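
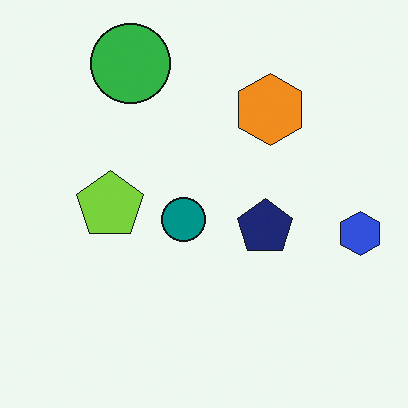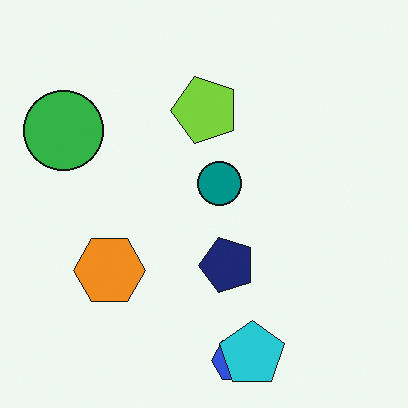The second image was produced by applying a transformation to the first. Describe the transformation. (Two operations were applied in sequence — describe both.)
It was transposed (reflected across the top-left ↔ bottom-right diagonal), then overlaid with an additional cyan pentagon.

Shapes have swapped their row and column positions — what was in the top-right is now in the bottom-left — a diagonal reflection. A cyan pentagon appears in the second image that is absent from the first.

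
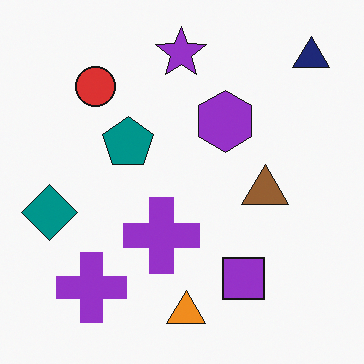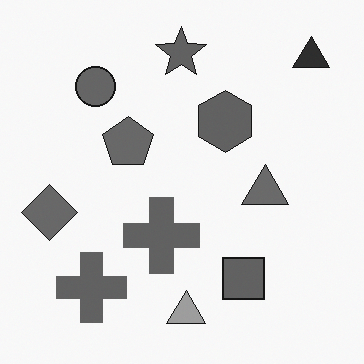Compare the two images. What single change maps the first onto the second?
Converted to grayscale.

All color is removed — every shape is now a shade of grey.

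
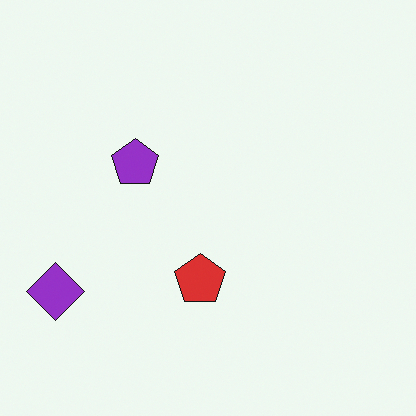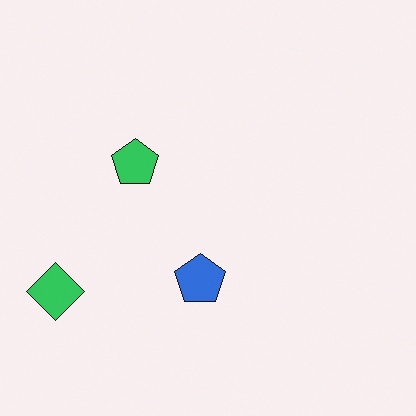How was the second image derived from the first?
This is the original image hue-shifted through roughly half the color wheel.

Every shape's color has rotated by the same amount around the hue wheel — a uniform hue shift.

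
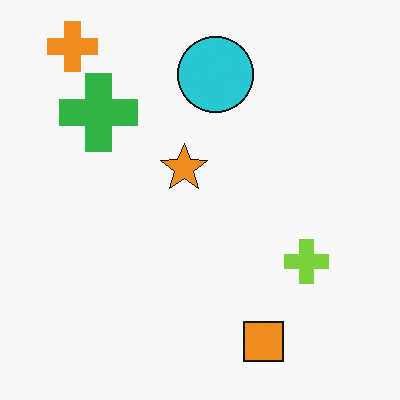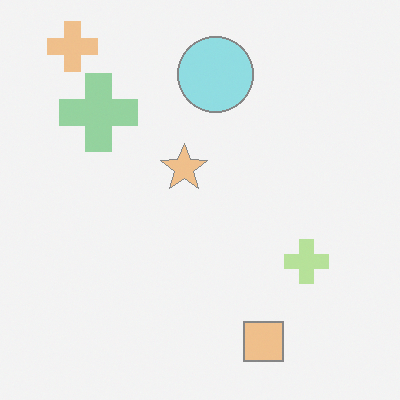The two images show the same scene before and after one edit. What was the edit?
It was given much lower contrast.

Tones are pushed toward mid-grey across the whole image — a global contrast change.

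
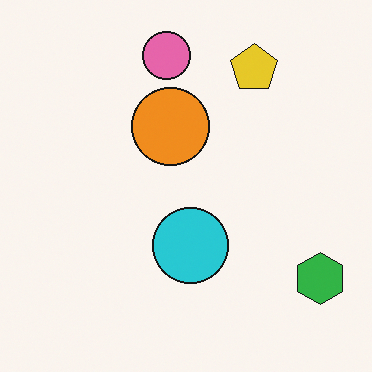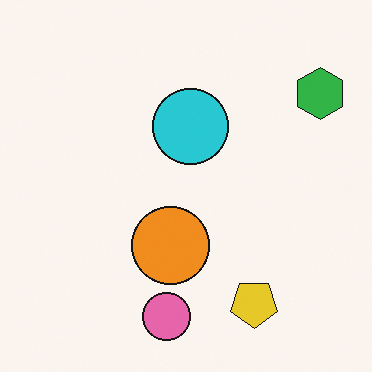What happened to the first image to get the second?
The second image is the first flipped vertically (top ↔ bottom).

The pink circle is in the top of the first image and the bottom of the second — shapes on opposite sides of the horizontal midline have swapped in a mirror flip.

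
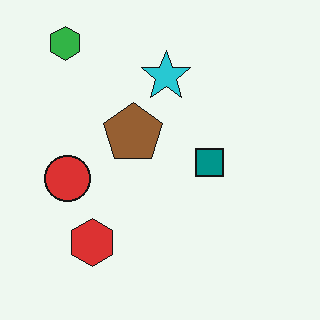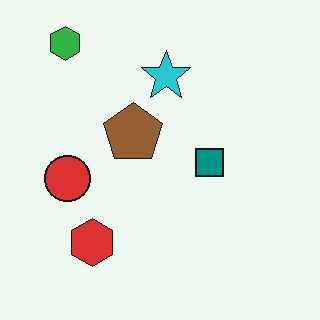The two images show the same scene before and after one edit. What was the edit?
The transformation is: given moderate JPEG compression.

Blocky 8×8 compression artifacts appear around shape edges and the flat background shows ringing — characteristic JPEG degradation.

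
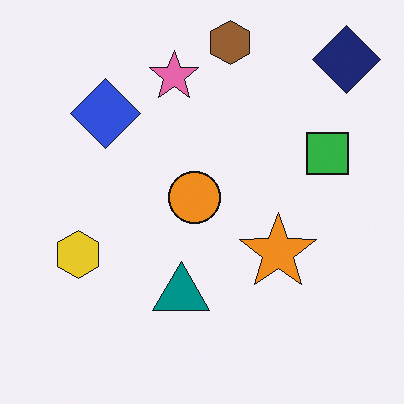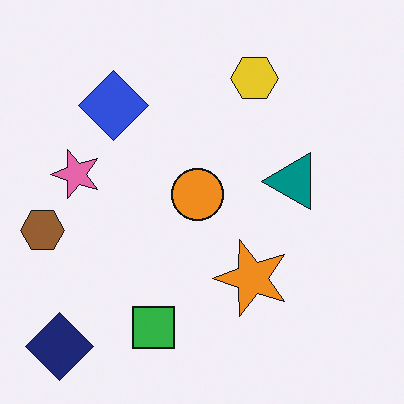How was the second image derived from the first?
Transposed (reflected across the top-left ↔ bottom-right diagonal).

Shapes have swapped their row and column positions — what was in the top-right is now in the bottom-left — a diagonal reflection.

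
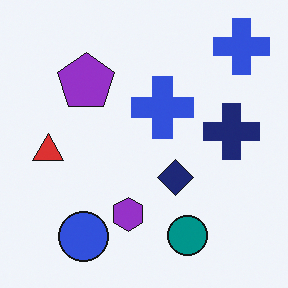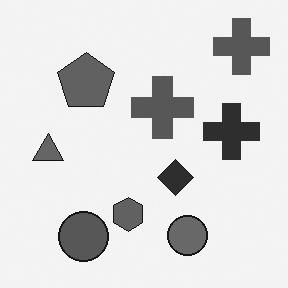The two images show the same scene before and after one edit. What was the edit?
The second image is the first converted to grayscale.

All color is removed — every shape is now a shade of grey.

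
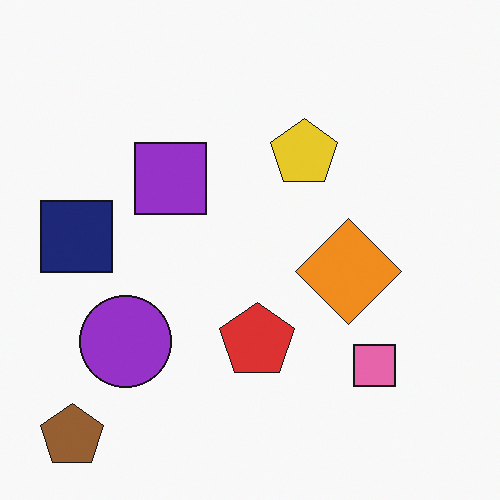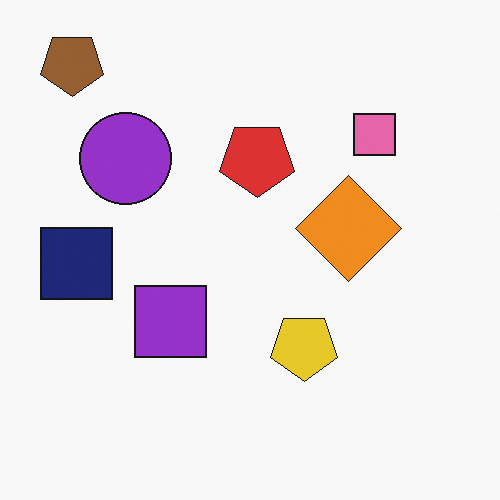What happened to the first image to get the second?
It was flipped vertically (top ↔ bottom).

The brown pentagon is in the bottom-left of the first image and the top-left of the second — shapes on opposite sides of the horizontal midline have swapped in a mirror flip.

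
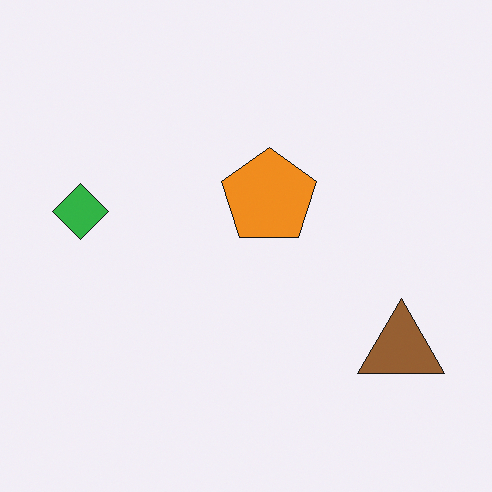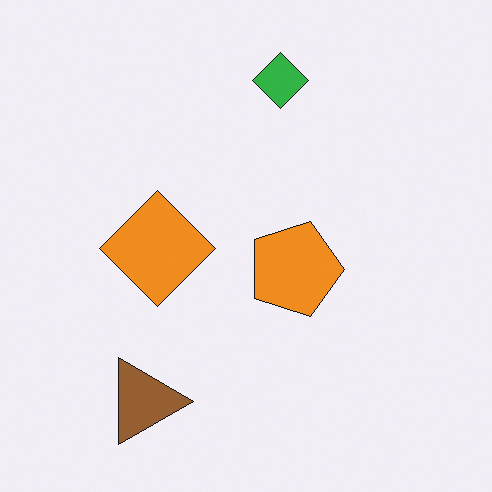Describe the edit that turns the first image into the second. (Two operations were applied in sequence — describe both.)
Rotated 90° clockwise, then overlaid with an additional orange diamond.

The brown triangle sits in the bottom-right of the first image and the bottom-left of the second — consistent with a whole-image 90° clockwise rotation. An orange diamond appears in the second image that is absent from the first.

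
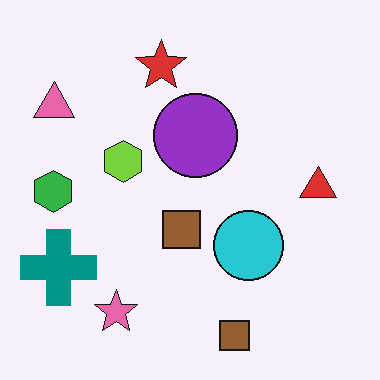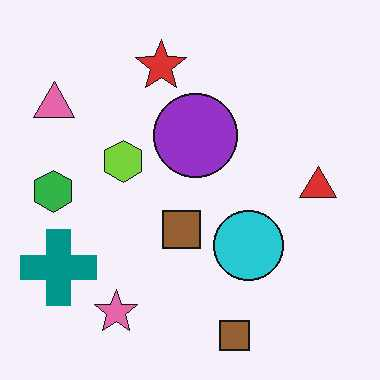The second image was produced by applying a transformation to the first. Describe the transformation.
It was JPEG-compressed with visible artifacts.

Blocky 8×8 compression artifacts appear around shape edges and the flat background shows ringing — characteristic JPEG degradation.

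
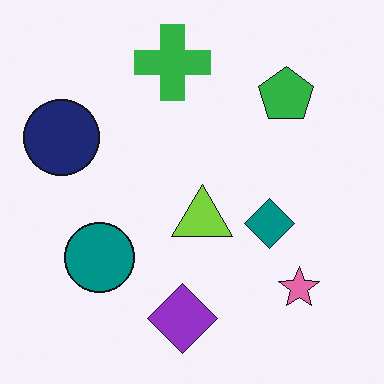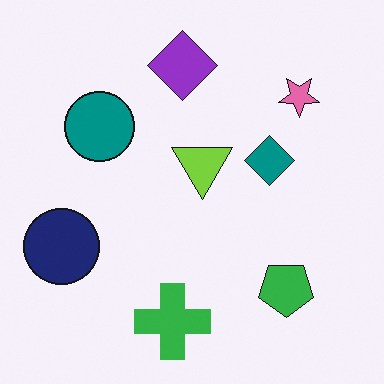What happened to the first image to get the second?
The image was flipped vertically (top ↔ bottom).

The green cross is in the top of the first image and the bottom of the second — shapes on opposite sides of the horizontal midline have swapped in a mirror flip.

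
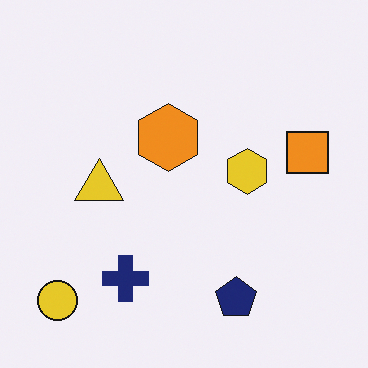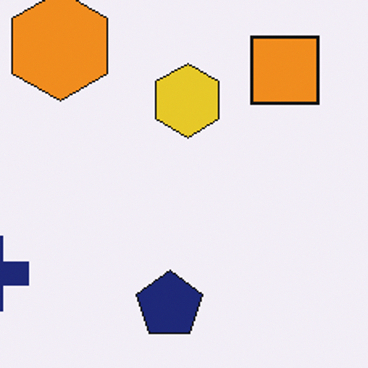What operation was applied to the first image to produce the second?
The transformation is: cropped to a modestly smaller region and rescaled.

The visible shapes are larger and the field of view is narrower; shapes near the original edges may be partly or wholly outside the frame — a crop-and-rescale.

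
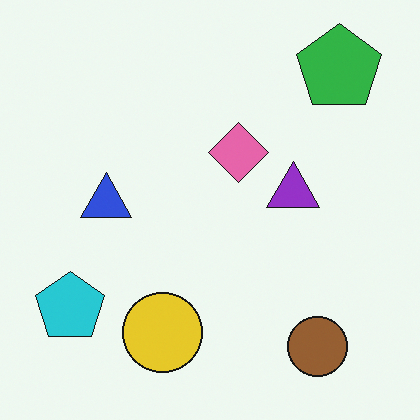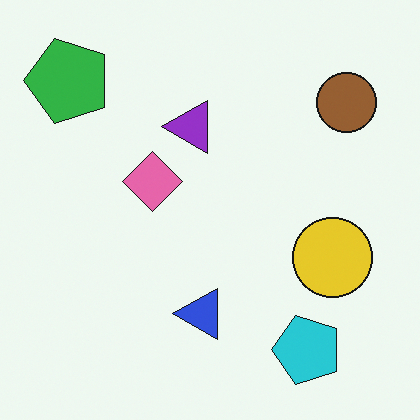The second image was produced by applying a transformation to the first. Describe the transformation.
Rotated 90° counter-clockwise.

The green pentagon sits in the top-right of the first image and the top-left of the second — consistent with a whole-image 90° counter-clockwise rotation.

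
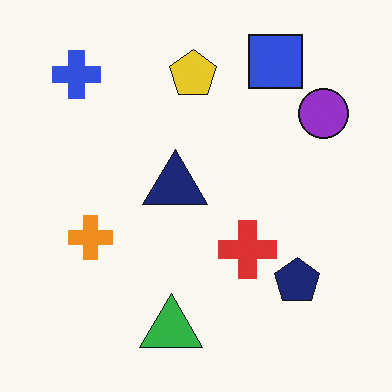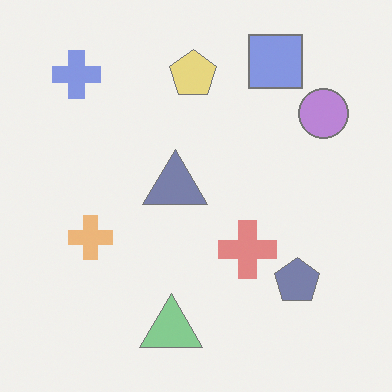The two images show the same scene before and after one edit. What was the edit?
This is the original image given much lower contrast.

Tones are pushed toward mid-grey across the whole image — a global contrast change.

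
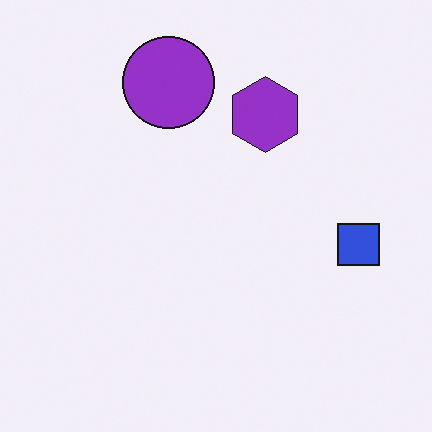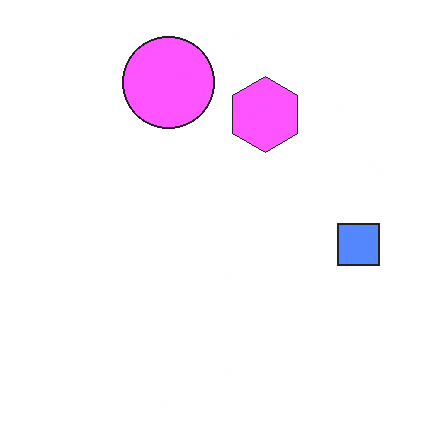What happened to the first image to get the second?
This is the original image noticeably brightened.

Every pixel — background and shapes alike — is uniformly brightened.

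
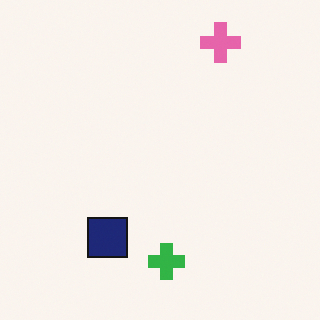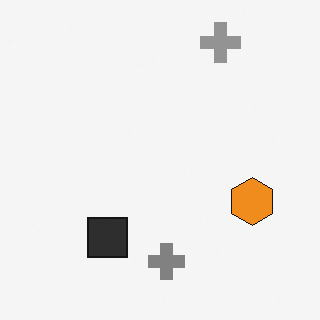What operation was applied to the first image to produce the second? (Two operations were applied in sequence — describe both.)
The transformation is: converted to grayscale, then overlaid with an additional orange hexagon.

All color is removed — every shape is now a shade of grey. An orange hexagon appears in the second image that is absent from the first.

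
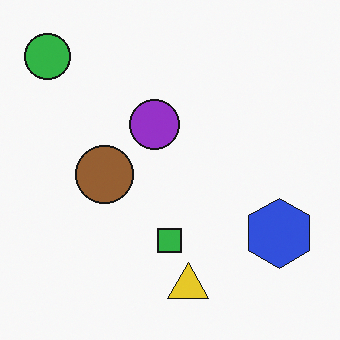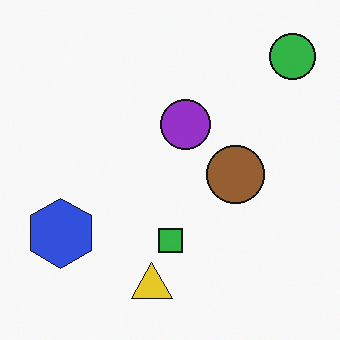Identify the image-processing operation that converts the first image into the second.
The second image is the first flipped horizontally (left ↔ right).

The green circle is in the top-left of the first image and the top-right of the second — shapes on opposite sides of the vertical midline have swapped in a mirror flip.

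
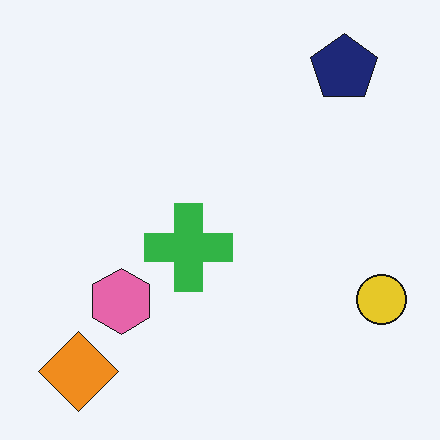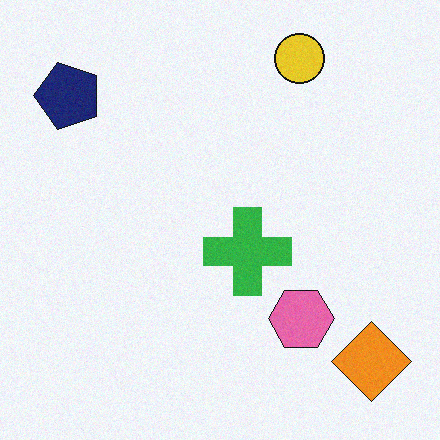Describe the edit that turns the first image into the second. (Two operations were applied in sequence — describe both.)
The second image is the first rotated 90° counter-clockwise, then degraded with subtle gaussian noise.

The orange diamond sits in the bottom-left of the first image and the bottom-right of the second — consistent with a whole-image 90° counter-clockwise rotation. Random speckle covers the whole image, including the flat background.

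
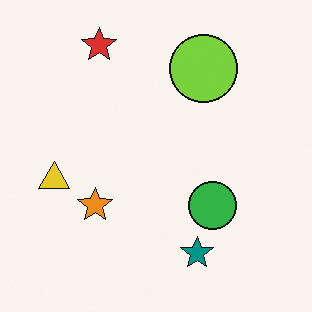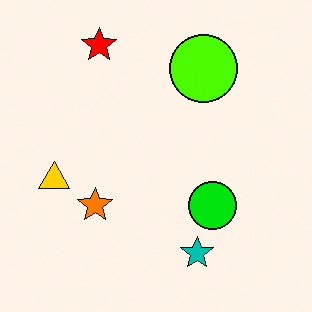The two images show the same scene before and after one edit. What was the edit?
The transformation is: heavily oversaturated.

All colors are more vivid — a global saturation change.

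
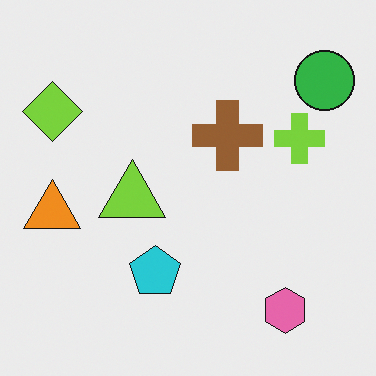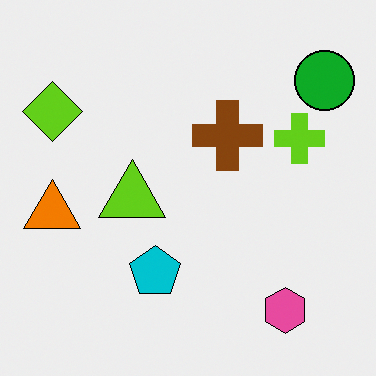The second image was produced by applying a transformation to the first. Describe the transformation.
Given slightly increased contrast.

Tones are pushed away from mid-grey across the whole image — a global contrast change.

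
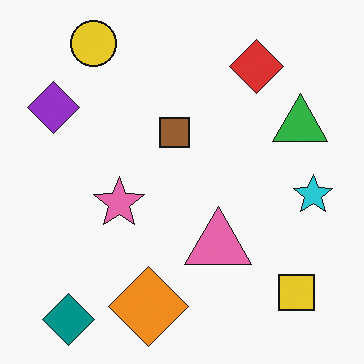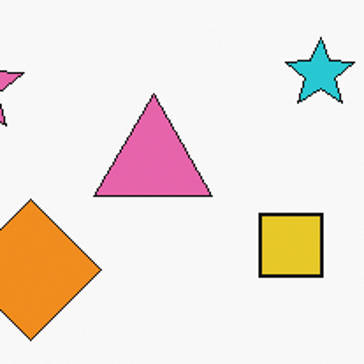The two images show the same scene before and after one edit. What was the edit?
Cropped to a noticeably smaller region and rescaled.

The visible shapes are larger and the field of view is narrower; shapes near the original edges may be partly or wholly outside the frame — a crop-and-rescale.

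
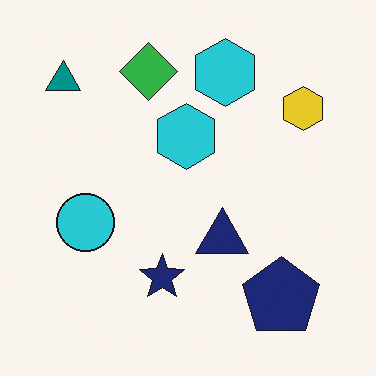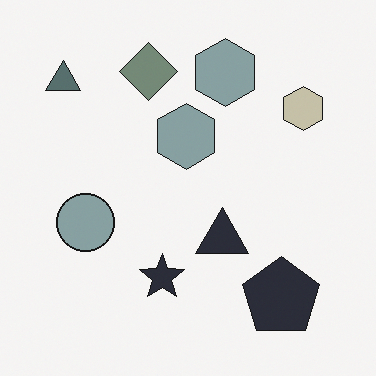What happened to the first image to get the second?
The second image is the first heavily desaturated.

All colors are more muted and greyish — a global saturation change.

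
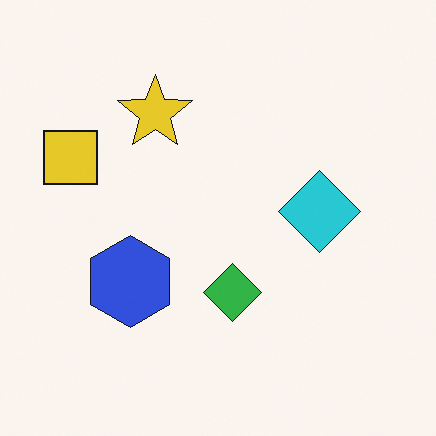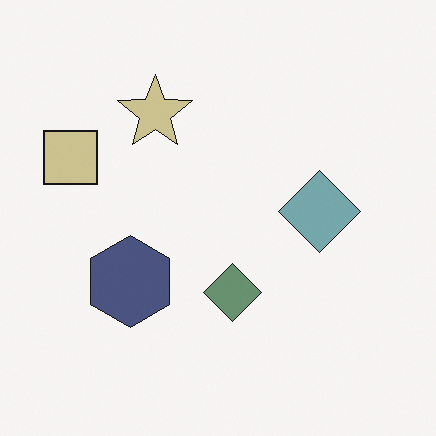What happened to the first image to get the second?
Made much more muted (saturation change).

All colors are more muted and greyish — a global saturation change.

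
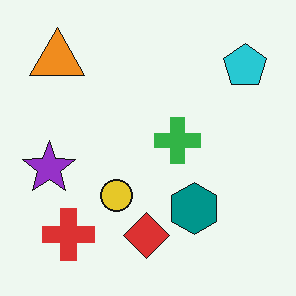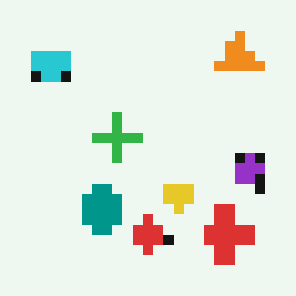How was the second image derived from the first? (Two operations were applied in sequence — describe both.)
It was flipped horizontally (left ↔ right), then coarsely pixelated.

The purple star is in the left of the first image and the right of the second — shapes on opposite sides of the vertical midline have swapped in a mirror flip. Shapes are reduced to large square blocks; fine edges and outlines are lost — a downscale-then-upscale (mosaic) effect.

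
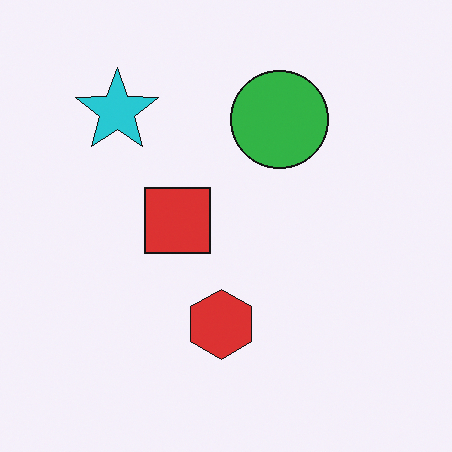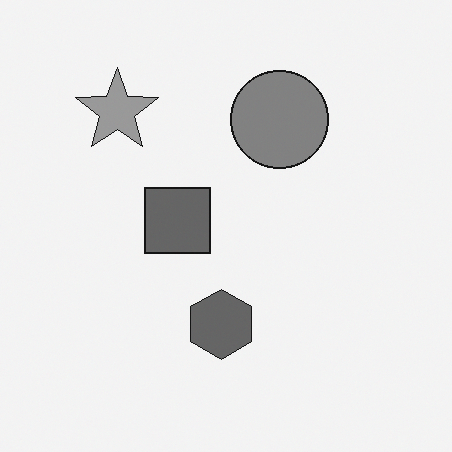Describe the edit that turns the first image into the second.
The transformation is: converted to grayscale.

All color is removed — every shape is now a shade of grey.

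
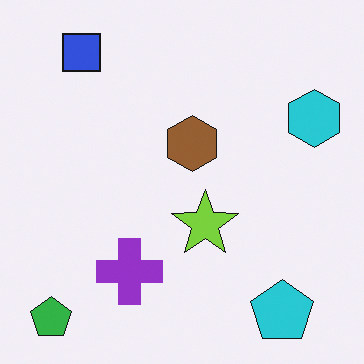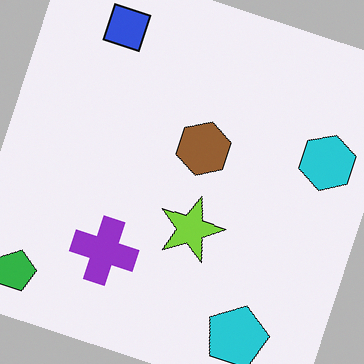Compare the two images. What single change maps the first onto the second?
The transformation is: rotated clockwise by a moderate amount.

Every shape is tilted by the same angle and the image corners show triangular fill wedges — a whole-image rotation by a non-right angle.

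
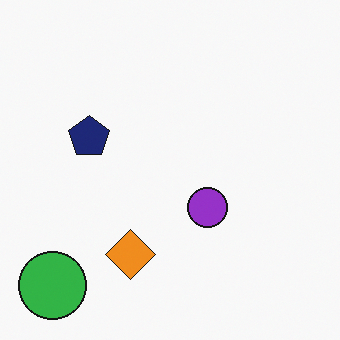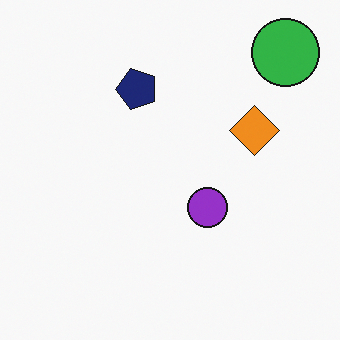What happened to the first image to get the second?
The second image is the first transposed (reflected across the top-left ↔ bottom-right diagonal).

Shapes have swapped their row and column positions — what was in the top-right is now in the bottom-left — a diagonal reflection.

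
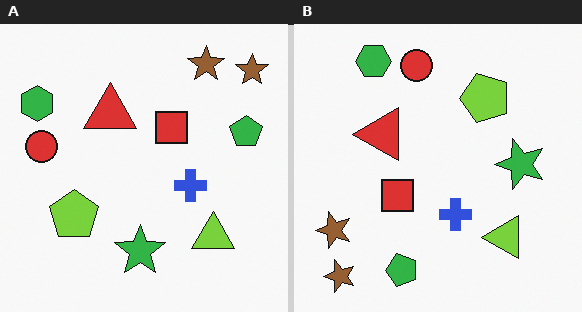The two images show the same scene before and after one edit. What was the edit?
Transposed (reflected across the top-left ↔ bottom-right diagonal).

Shapes have swapped their row and column positions — what was in the top-right is now in the bottom-left — a diagonal reflection.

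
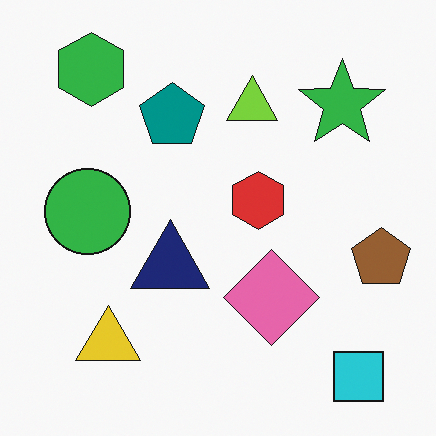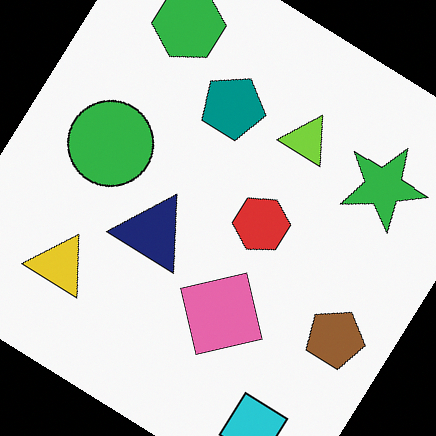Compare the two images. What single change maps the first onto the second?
The transformation is: rotated clockwise by a large amount — several tens of degrees.

Every shape is tilted by the same angle and the image corners show triangular fill wedges — a whole-image rotation by a non-right angle.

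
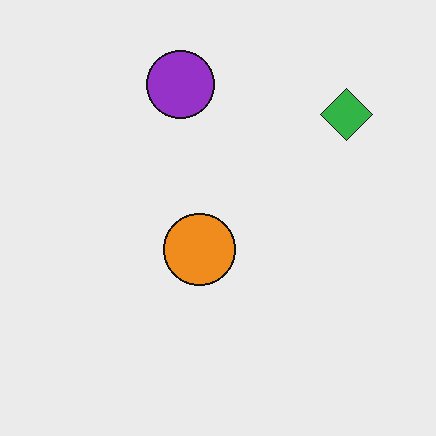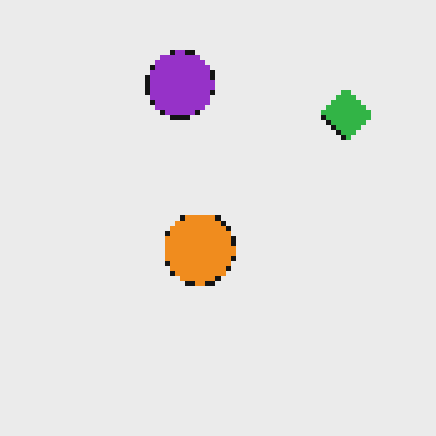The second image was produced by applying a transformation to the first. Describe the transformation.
The transformation is: lightly pixelated (a mild mosaic effect).

Shapes are reduced to large square blocks; fine edges and outlines are lost — a downscale-then-upscale (mosaic) effect.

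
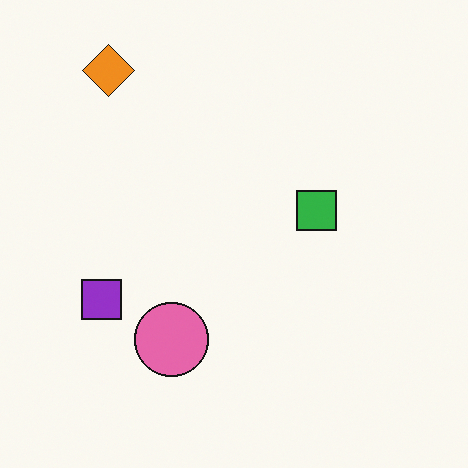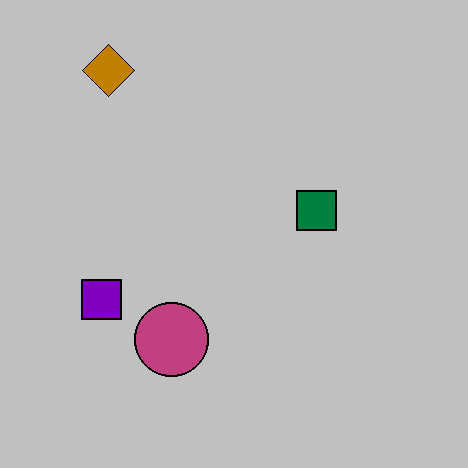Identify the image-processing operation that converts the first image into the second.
The transformation is: aggressively posterized.

Each flat color has snapped to a coarser quantized level — most visibly, the near-white background has dropped to a flat grey.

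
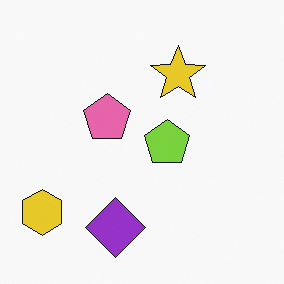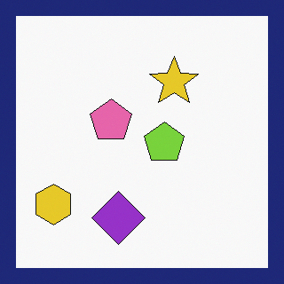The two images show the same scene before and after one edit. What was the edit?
This is the original image framed with a navy border.

A solid navy frame runs around the edge of the second image, with the content slightly shrunk inside it.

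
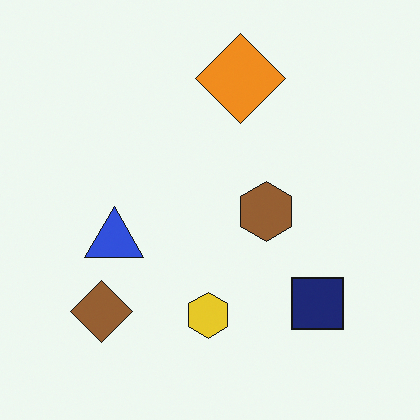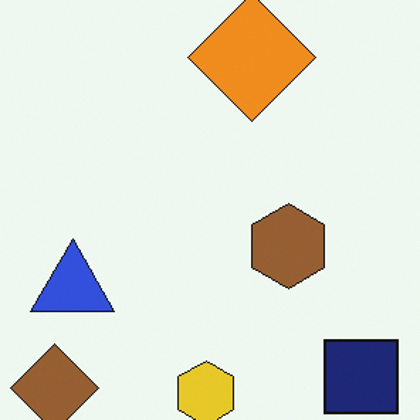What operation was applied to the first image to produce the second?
The transformation is: cropped to a modestly smaller region and rescaled.

The visible shapes are larger and the field of view is narrower; shapes near the original edges may be partly or wholly outside the frame — a crop-and-rescale.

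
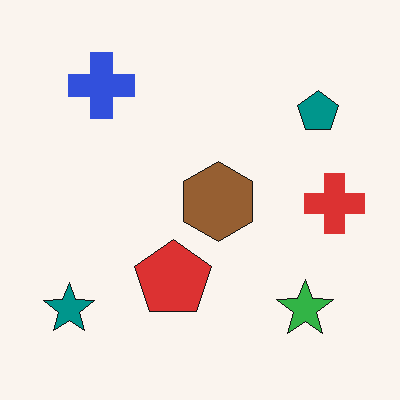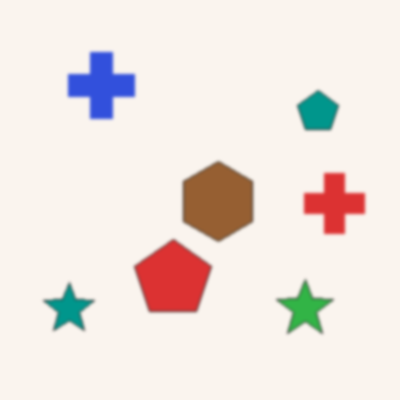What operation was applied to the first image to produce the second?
The second image is the first given a subtle gaussian blur.

Shape edges and outlines are uniformly softened across the whole image.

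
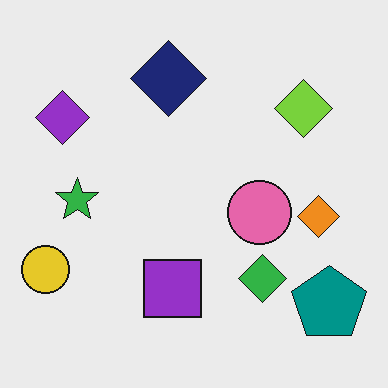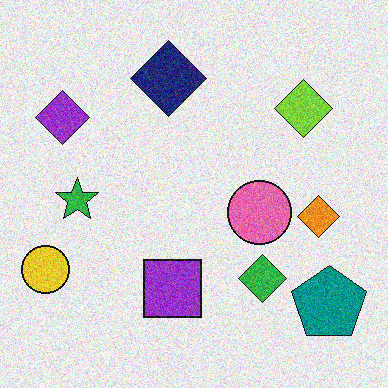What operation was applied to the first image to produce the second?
The image was degraded with moderate additive noise.

Random speckle covers the whole image, including the flat background.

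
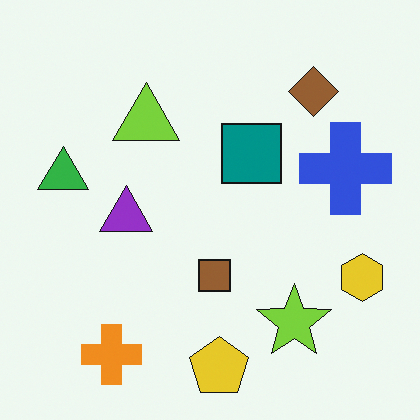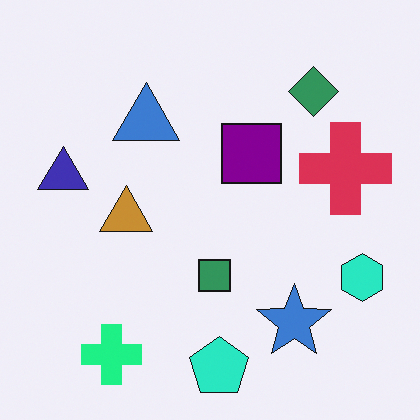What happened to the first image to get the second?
This is the original image hue-shifted by a moderate amount.

Every shape's color has rotated by the same amount around the hue wheel — a uniform hue shift.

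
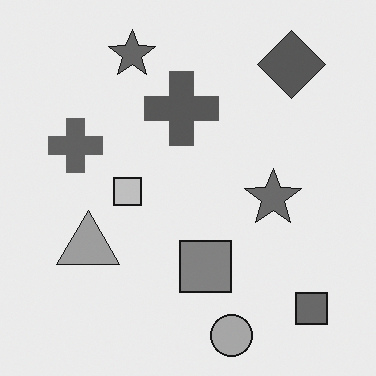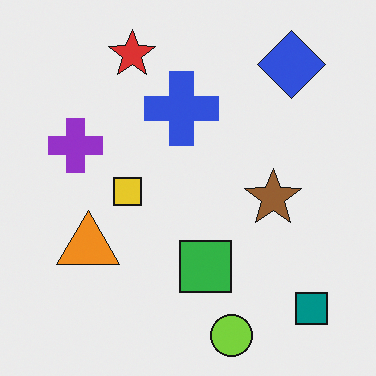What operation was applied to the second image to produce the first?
The image was converted to grayscale.

All color is removed — every shape is now a shade of grey.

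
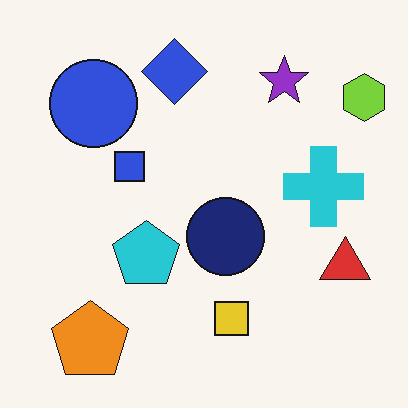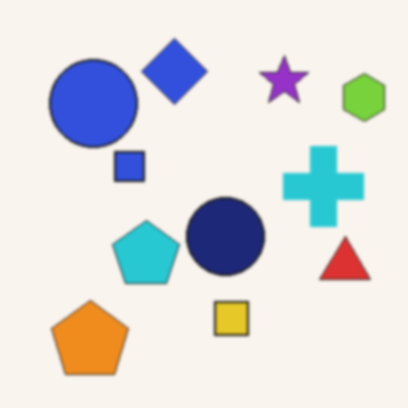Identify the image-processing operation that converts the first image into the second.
Slightly softened.

Shape edges and outlines are uniformly softened across the whole image.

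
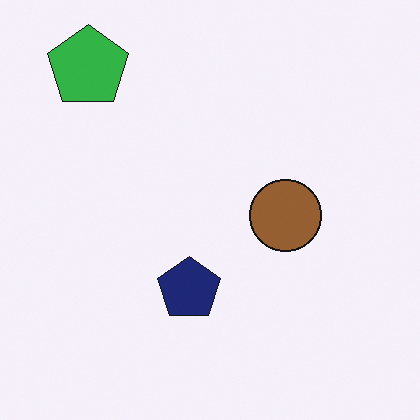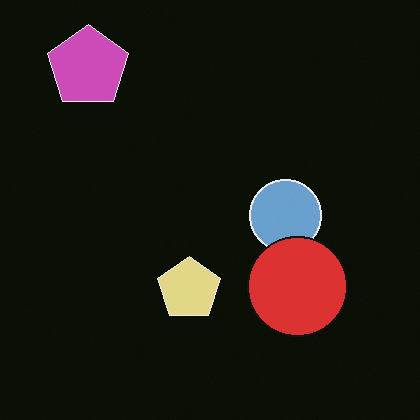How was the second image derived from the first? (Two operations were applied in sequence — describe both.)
This is the original image color-inverted (negative), then overlaid with an additional red circle.

The light background has become dark and every shape's color is its complement — a photographic negative. A red circle appears in the second image that is absent from the first.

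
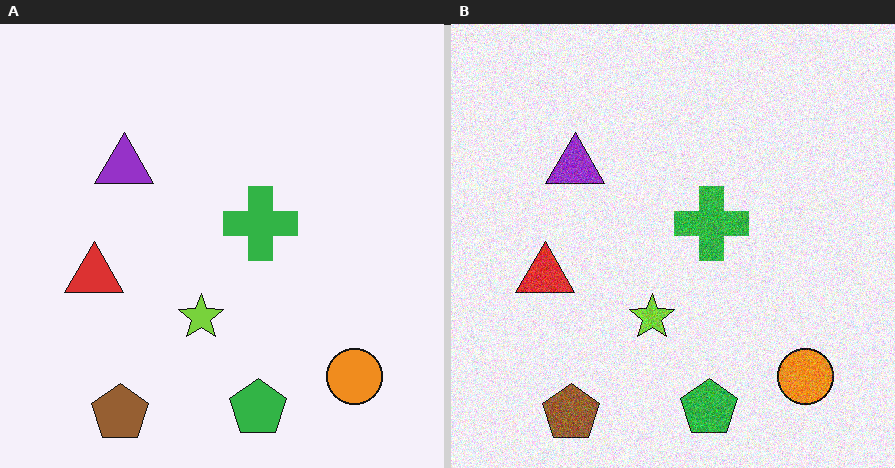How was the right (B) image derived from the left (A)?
This is the original image degraded with visible gaussian noise.

Random speckle covers the whole image, including the flat background.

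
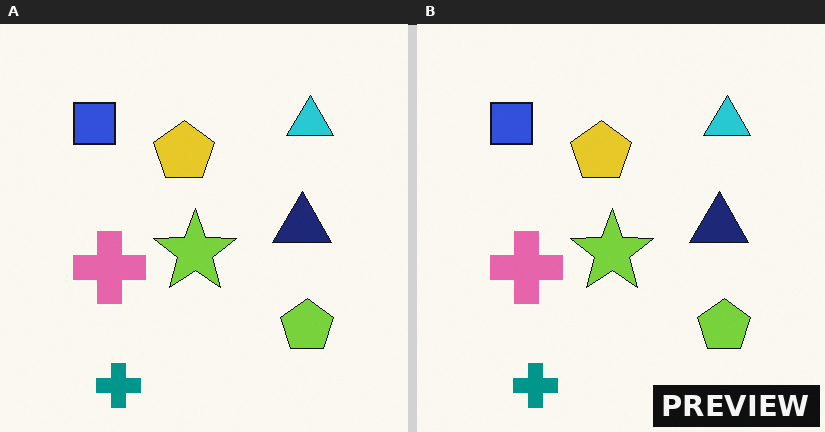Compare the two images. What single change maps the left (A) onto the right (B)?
The right (B) image is the left (A) watermarked with the text "PREVIEW" in the lower-right corner.

A dark label reading "PREVIEW" appears in the lower-right corner.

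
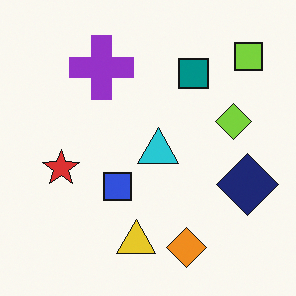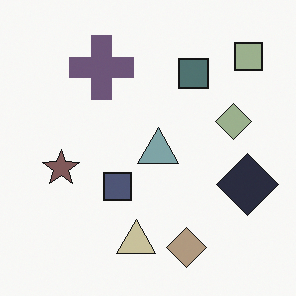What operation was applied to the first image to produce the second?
The second image is the first heavily desaturated.

All colors are more muted and greyish — a global saturation change.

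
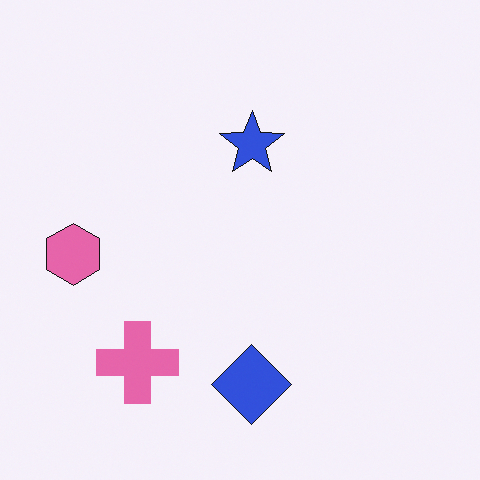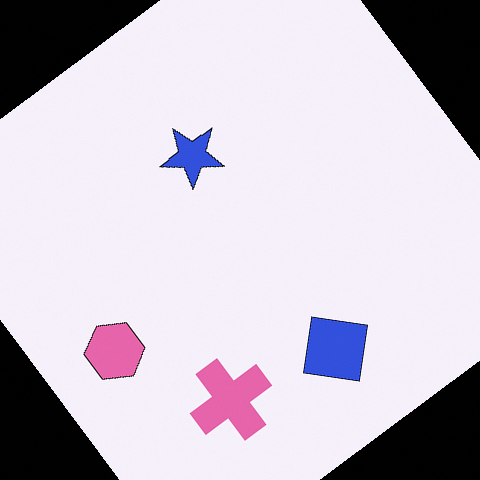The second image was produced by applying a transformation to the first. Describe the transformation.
The transformation is: rotated counter-clockwise by a large amount — several tens of degrees.

Every shape is tilted by the same angle and the image corners show triangular fill wedges — a whole-image rotation by a non-right angle.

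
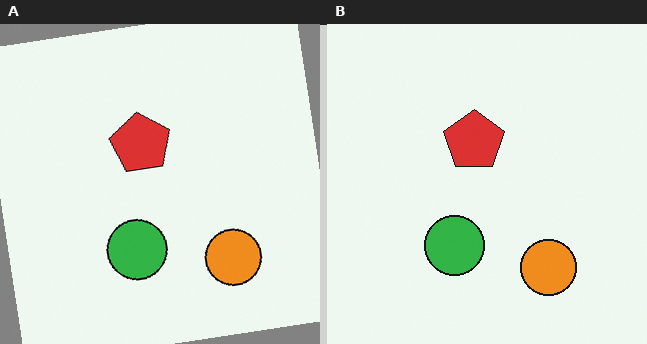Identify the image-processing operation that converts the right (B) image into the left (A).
It was rotated counter-clockwise by a slight angle.

Every shape is tilted by the same angle and the image corners show triangular fill wedges — a whole-image rotation by a non-right angle.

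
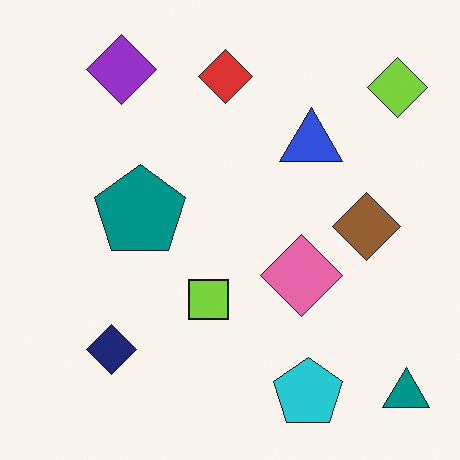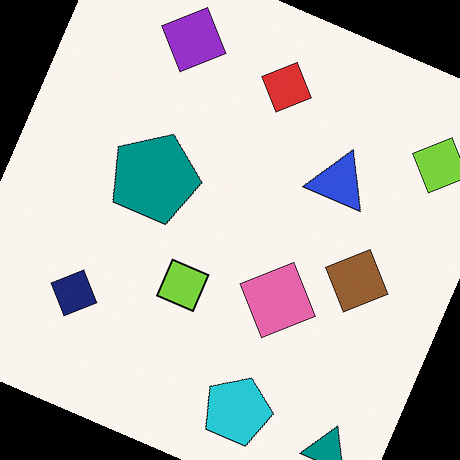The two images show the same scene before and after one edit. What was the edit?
It was rotated clockwise by a clearly visible amount.

Every shape is tilted by the same angle and the image corners show triangular fill wedges — a whole-image rotation by a non-right angle.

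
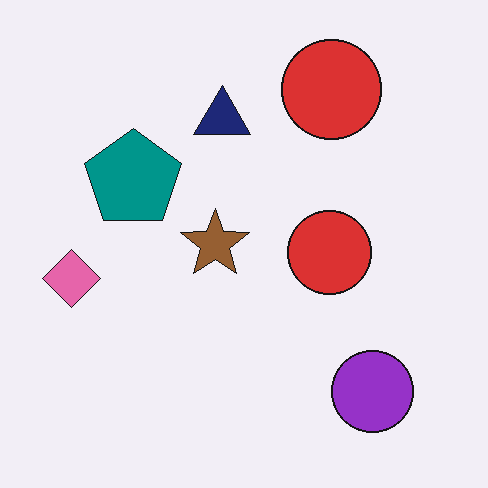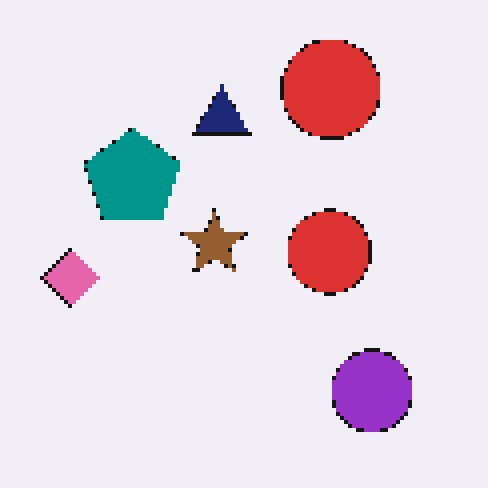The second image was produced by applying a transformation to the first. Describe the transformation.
The second image is the first lightly pixelated (a mild mosaic effect).

Shapes are reduced to large square blocks; fine edges and outlines are lost — a downscale-then-upscale (mosaic) effect.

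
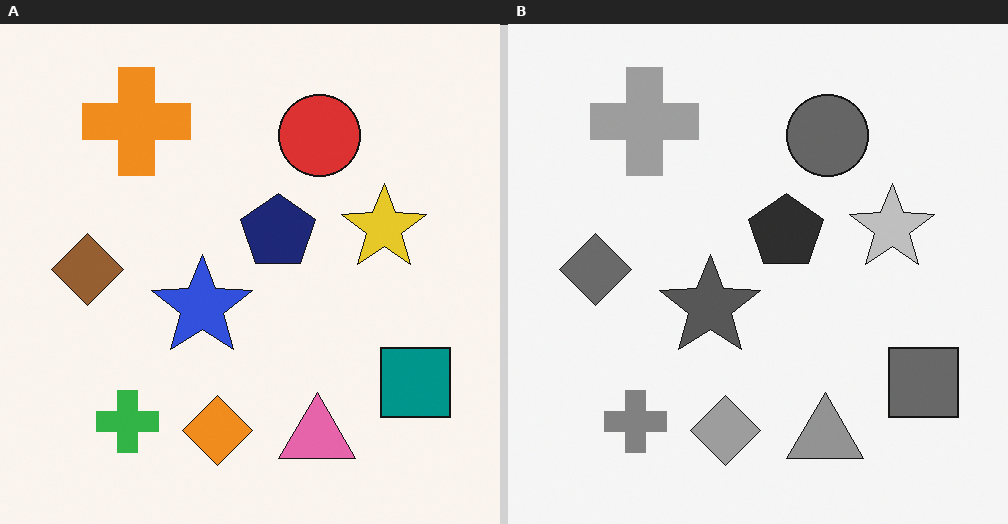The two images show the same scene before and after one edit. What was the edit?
The right (B) image is the left (A) converted to grayscale.

All color is removed — every shape is now a shade of grey.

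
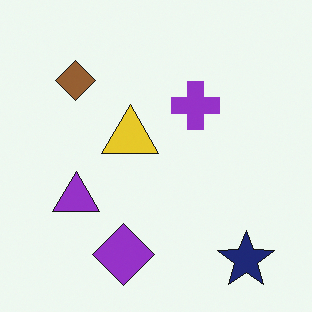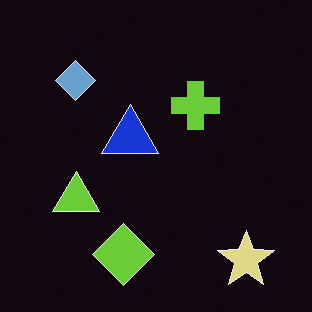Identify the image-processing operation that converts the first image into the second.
It was color-inverted (negative).

The light background has become dark and every shape's color is its complement — a photographic negative.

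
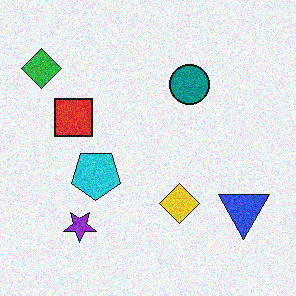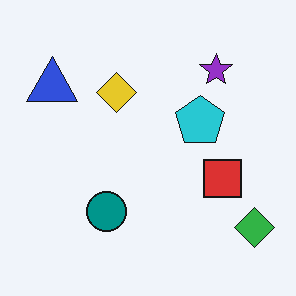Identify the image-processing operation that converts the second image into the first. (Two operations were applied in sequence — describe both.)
The first image is the second degraded with moderate additive noise, then rotated 180°.

Random speckle covers the whole image, including the flat background. The green diamond sits in the bottom-right of the second image and the top-left of the first — consistent with a whole-image 180° rotation.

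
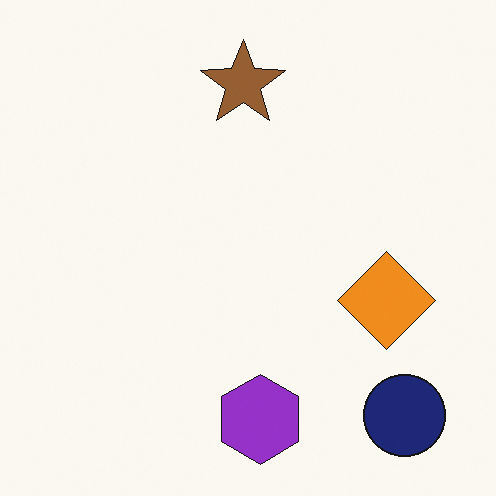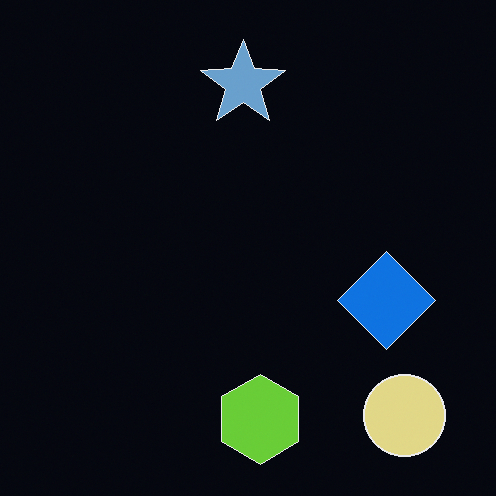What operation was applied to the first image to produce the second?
It was color-inverted (negative).

The light background has become dark and every shape's color is its complement — a photographic negative.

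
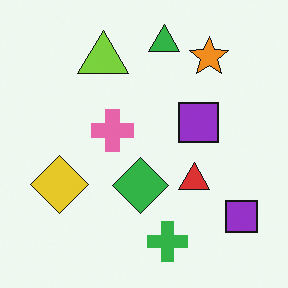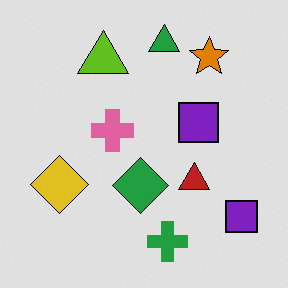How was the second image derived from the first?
Posterized to a reduced palette.

Each flat color has snapped to a coarser quantized level — most visibly, the near-white background has dropped to a flat grey.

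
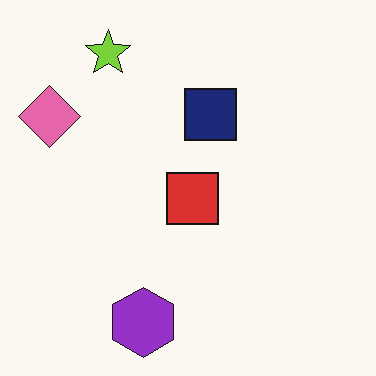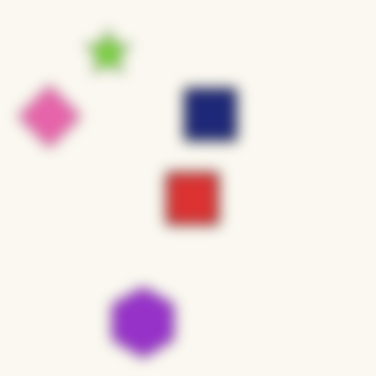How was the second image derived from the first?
It was strongly gaussian-blurred.

Shape edges and outlines are uniformly softened across the whole image.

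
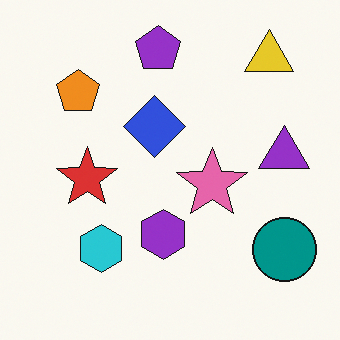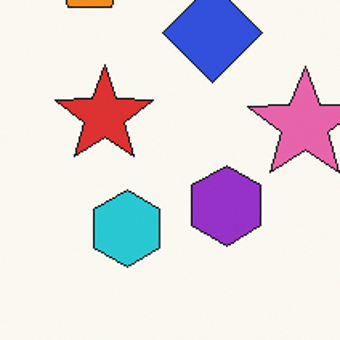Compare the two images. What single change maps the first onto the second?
The transformation is: cropped slightly and scaled back up.

The visible shapes are larger and the field of view is narrower; shapes near the original edges may be partly or wholly outside the frame — a crop-and-rescale.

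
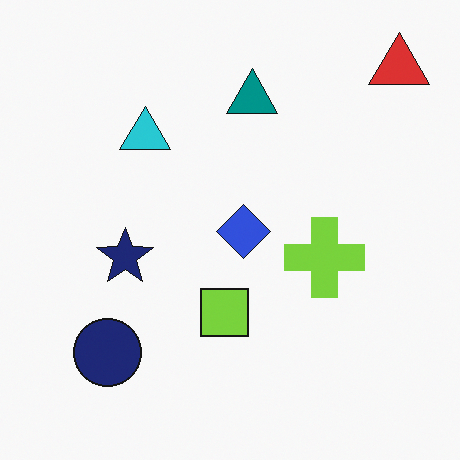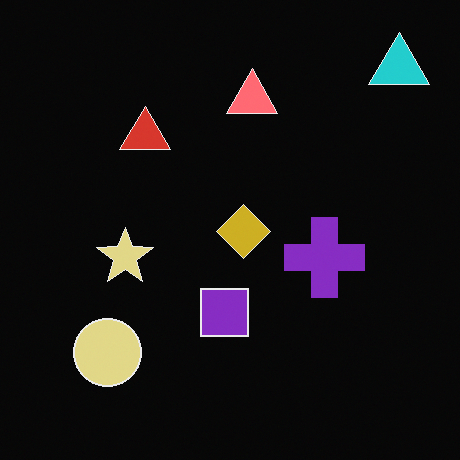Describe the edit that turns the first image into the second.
It was color-inverted (negative).

The light background has become dark and every shape's color is its complement — a photographic negative.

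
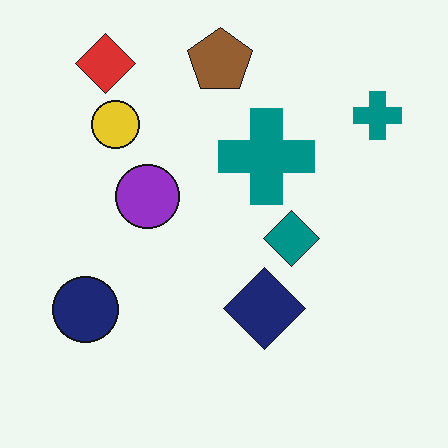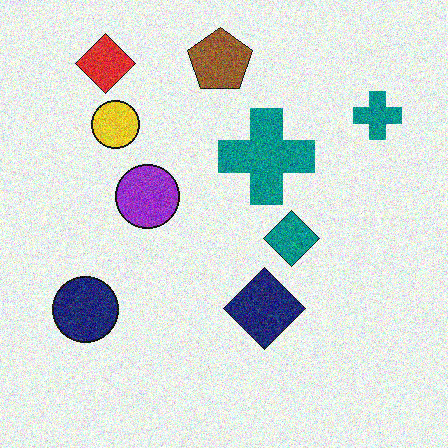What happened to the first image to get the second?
The transformation is: degraded with visible gaussian noise.

Random speckle covers the whole image, including the flat background.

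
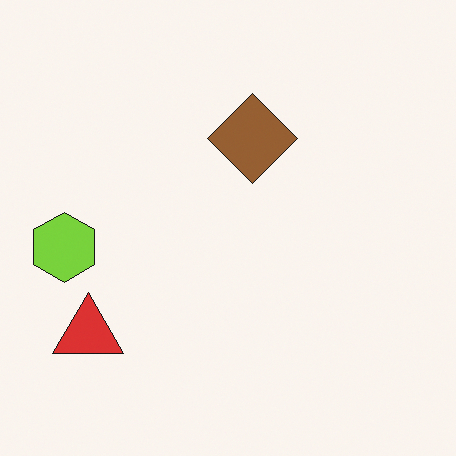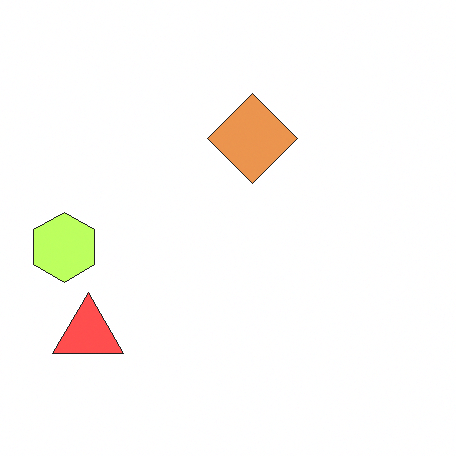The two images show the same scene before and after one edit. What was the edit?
The second image is the first brightened a lot.

Every pixel — background and shapes alike — is uniformly brightened.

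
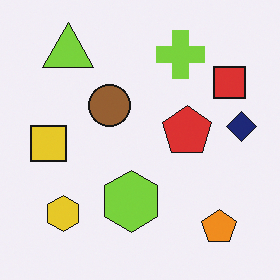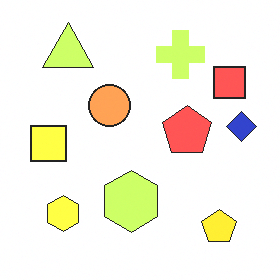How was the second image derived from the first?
It was brightened a lot.

Every pixel — background and shapes alike — is uniformly brightened.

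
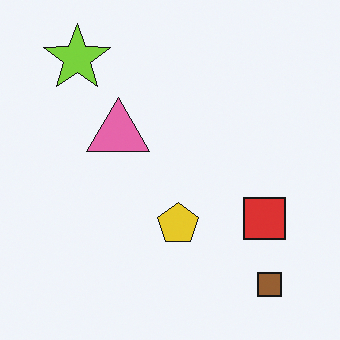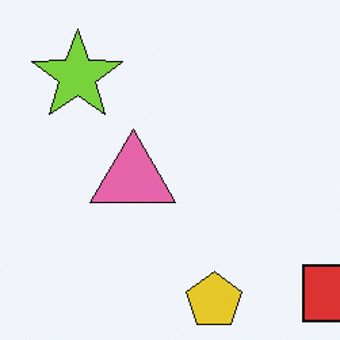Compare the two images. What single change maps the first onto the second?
Cropped to a modestly smaller region and rescaled.

The visible shapes are larger and the field of view is narrower; shapes near the original edges may be partly or wholly outside the frame — a crop-and-rescale.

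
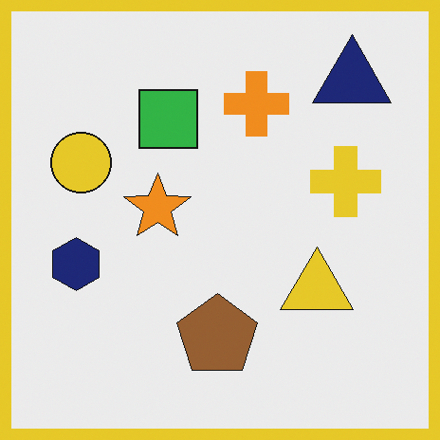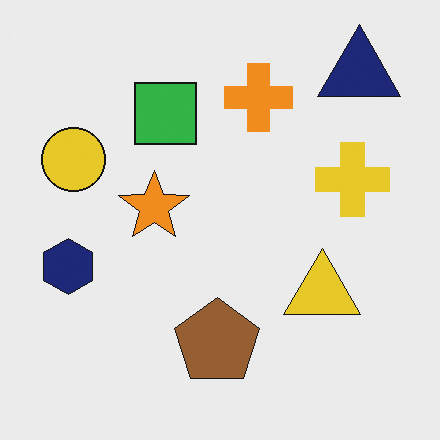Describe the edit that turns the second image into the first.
This is the original image framed with a yellow border.

A solid yellow frame runs around the edge of the first image, with the content slightly shrunk inside it.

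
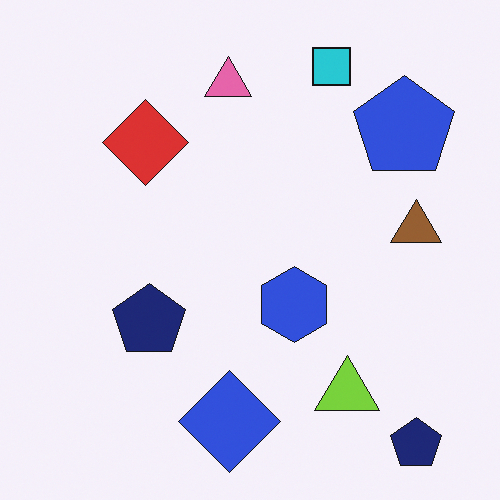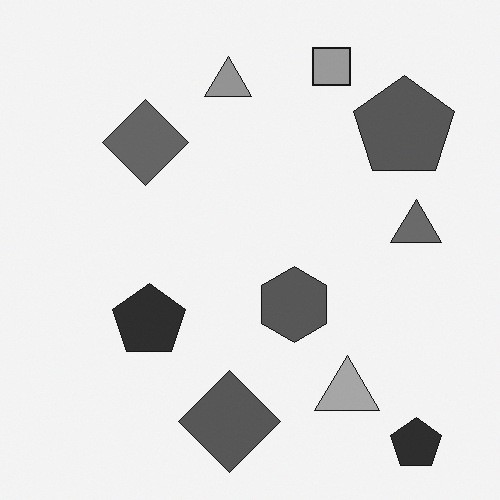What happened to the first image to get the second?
This is the original image converted to grayscale.

All color is removed — every shape is now a shade of grey.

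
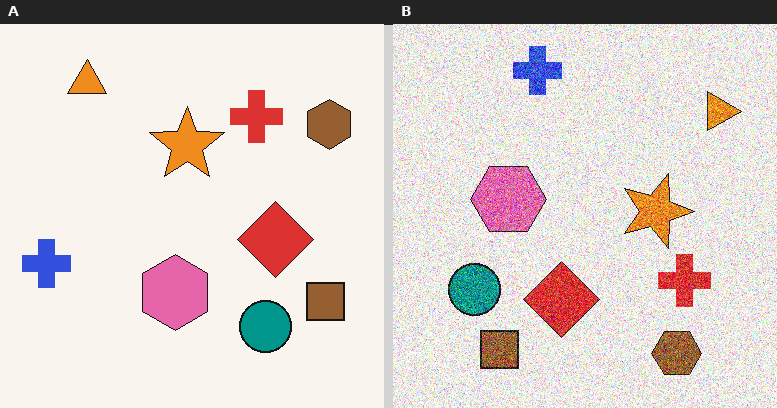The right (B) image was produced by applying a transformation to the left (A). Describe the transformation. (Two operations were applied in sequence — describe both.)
Degraded with strong gaussian noise, then rotated 90° clockwise.

Random speckle covers the whole image, including the flat background. The orange triangle sits in the top-left of the left (A) image and the top-right of the right (B) — consistent with a whole-image 90° clockwise rotation.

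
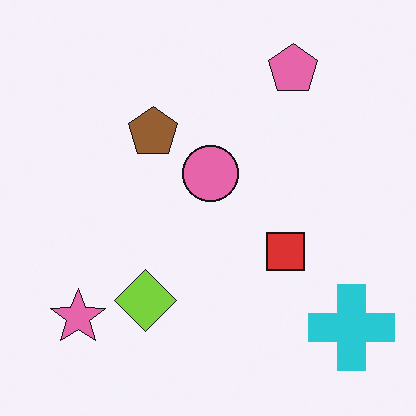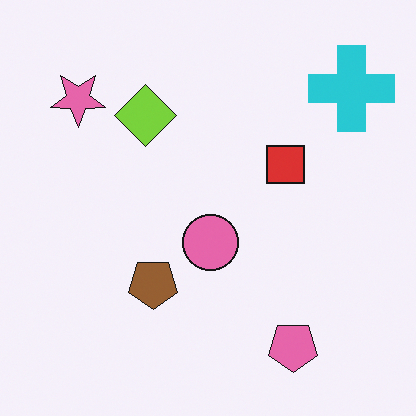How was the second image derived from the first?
This is the original image flipped vertically (top ↔ bottom).

The pink pentagon is in the top-right of the first image and the bottom-right of the second — shapes on opposite sides of the horizontal midline have swapped in a mirror flip.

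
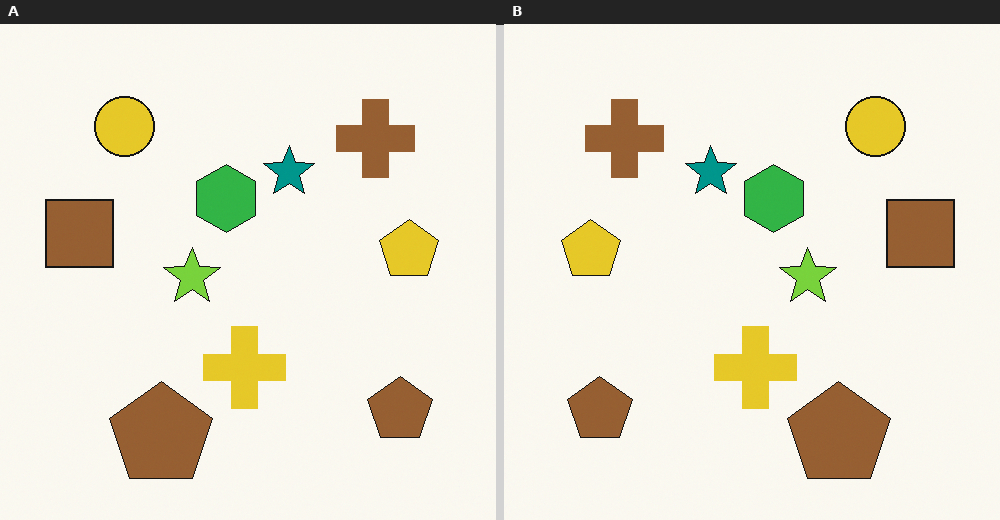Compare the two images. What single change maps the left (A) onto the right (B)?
The right (B) image is the left (A) flipped horizontally (left ↔ right).

The brown square is in the left of the left (A) image and the right of the right (B) — shapes on opposite sides of the vertical midline have swapped in a mirror flip.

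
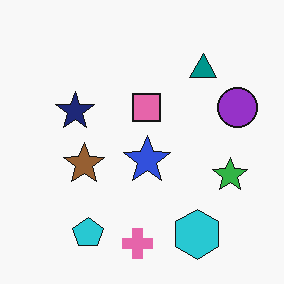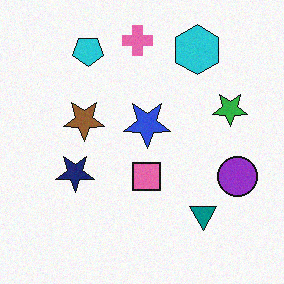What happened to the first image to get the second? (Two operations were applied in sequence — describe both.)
This is the original image degraded with a light layer of grain, then flipped vertically (top ↔ bottom).

Random speckle covers the whole image, including the flat background. The pink cross is in the bottom of the first image and the top of the second — shapes on opposite sides of the horizontal midline have swapped in a mirror flip.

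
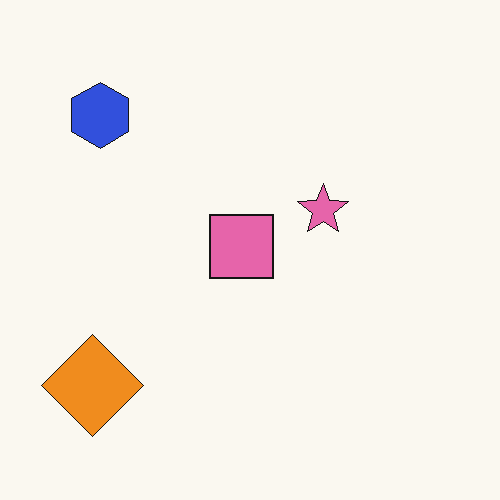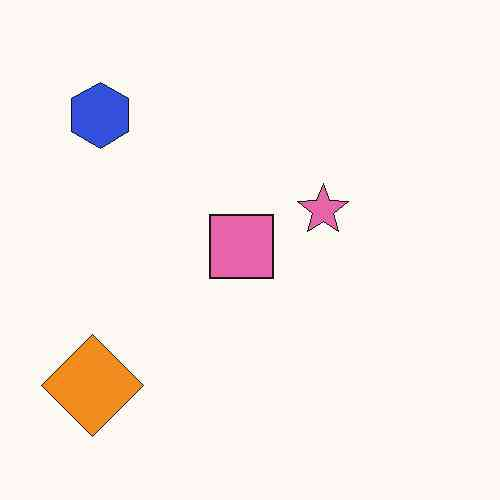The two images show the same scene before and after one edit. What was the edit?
It was JPEG-compressed with visible artifacts.

Blocky 8×8 compression artifacts appear around shape edges and the flat background shows ringing — characteristic JPEG degradation.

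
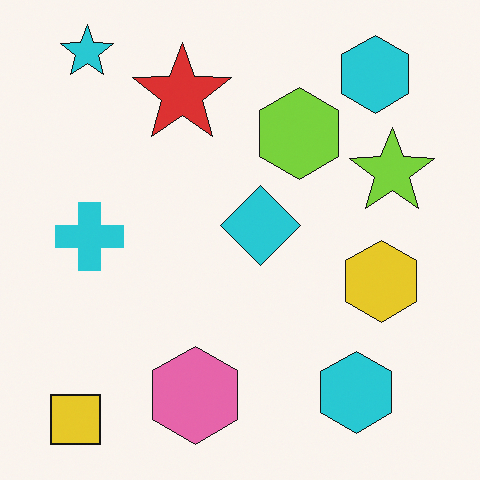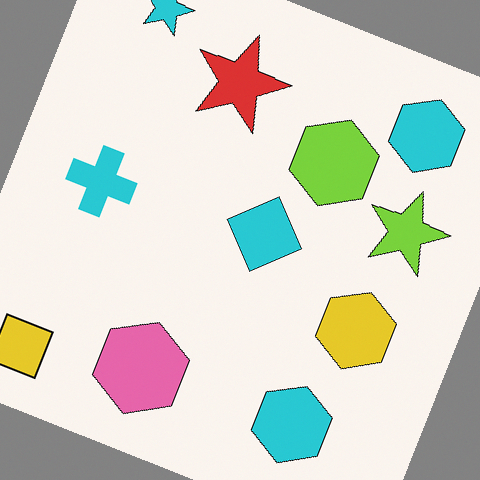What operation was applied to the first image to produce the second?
The transformation is: rotated clockwise by a moderate amount.

Every shape is tilted by the same angle and the image corners show triangular fill wedges — a whole-image rotation by a non-right angle.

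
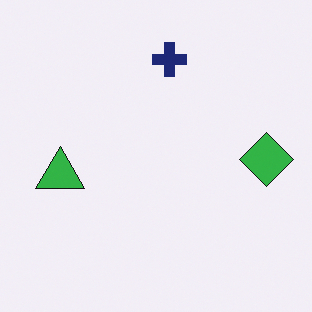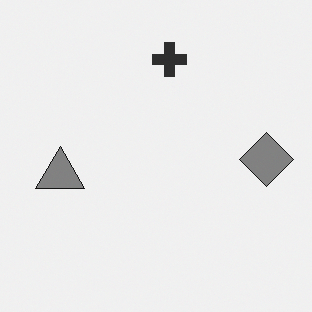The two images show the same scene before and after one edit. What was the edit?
The image was converted to grayscale.

All color is removed — every shape is now a shade of grey.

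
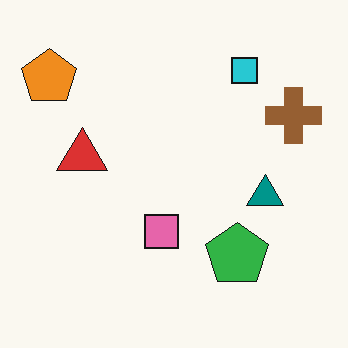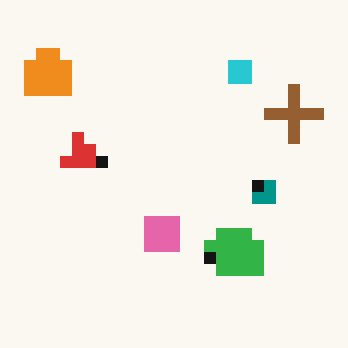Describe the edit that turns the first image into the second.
This is the original image coarsely pixelated.

Shapes are reduced to large square blocks; fine edges and outlines are lost — a downscale-then-upscale (mosaic) effect.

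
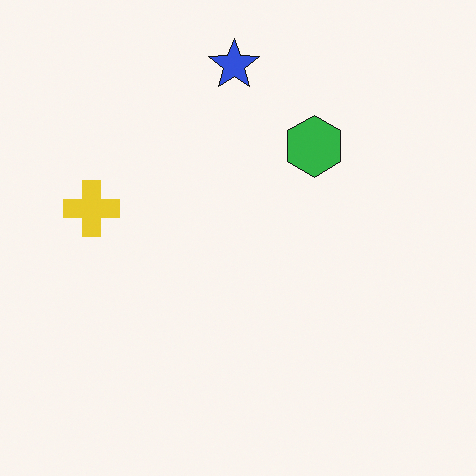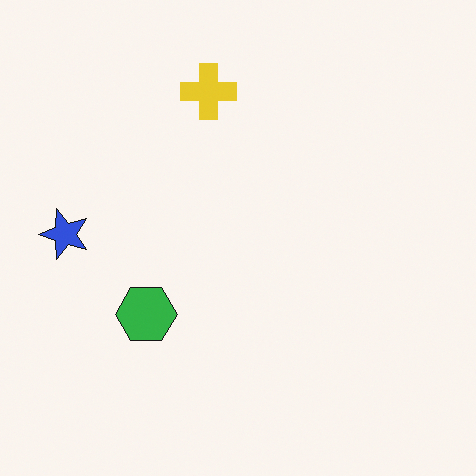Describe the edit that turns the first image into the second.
The second image is the first transposed (reflected across the top-left ↔ bottom-right diagonal).

Shapes have swapped their row and column positions — what was in the top-right is now in the bottom-left — a diagonal reflection.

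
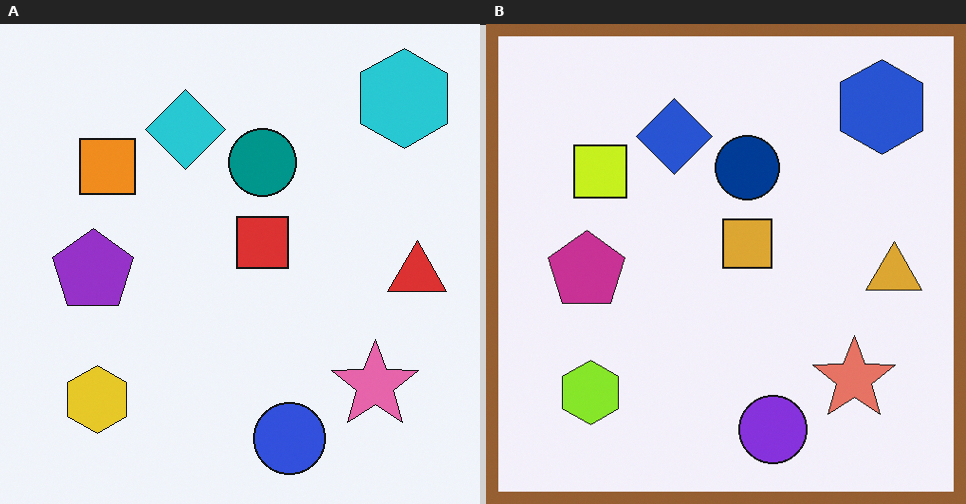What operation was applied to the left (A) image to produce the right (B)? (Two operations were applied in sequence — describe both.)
The transformation is: hue-shifted by a small amount, then framed with a brown border.

Every shape's color has rotated by the same amount around the hue wheel — a uniform hue shift. A solid brown frame runs around the edge of the right (B) image, with the content slightly shrunk inside it.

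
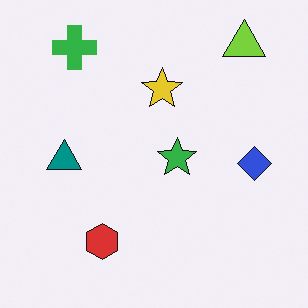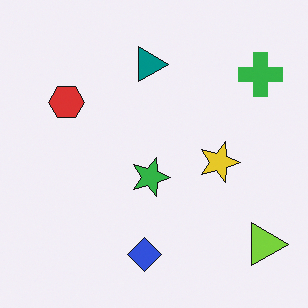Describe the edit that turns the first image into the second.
It was rotated 90° clockwise.

The lime triangle sits in the top-right of the first image and the bottom-right of the second — consistent with a whole-image 90° clockwise rotation.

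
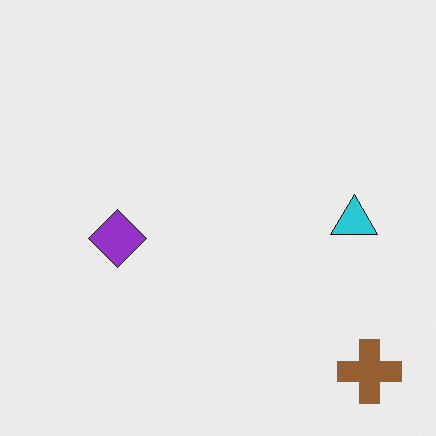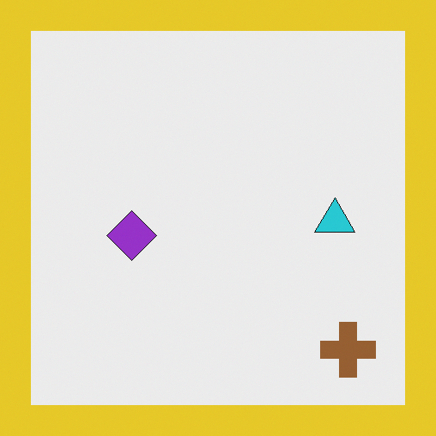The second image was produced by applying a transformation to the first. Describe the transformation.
The second image is the first framed with a yellow border.

A solid yellow frame runs around the edge of the second image, with the content slightly shrunk inside it.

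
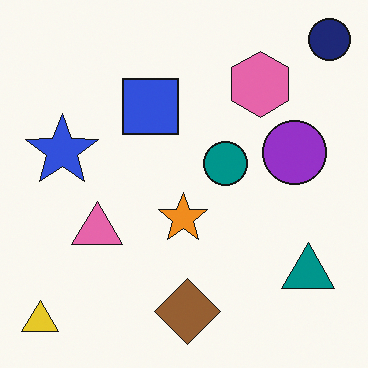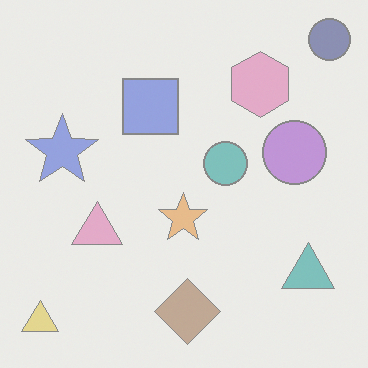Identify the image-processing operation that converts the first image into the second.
The second image is the first given much lower contrast.

Tones are pushed toward mid-grey across the whole image — a global contrast change.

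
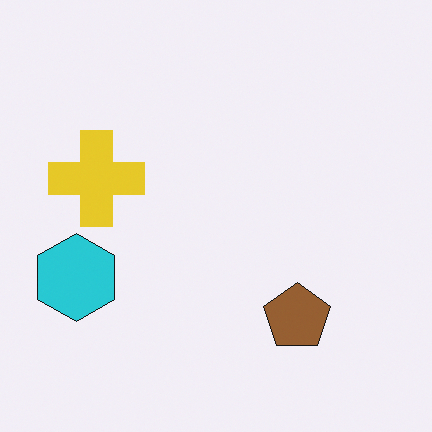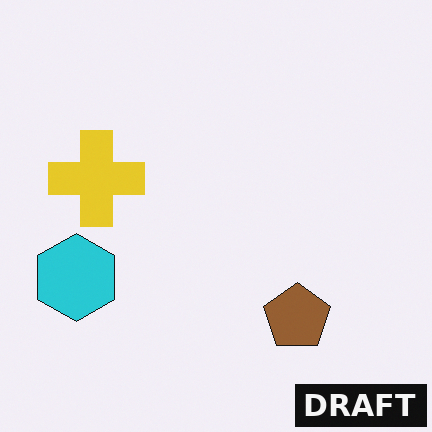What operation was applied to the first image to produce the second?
Watermarked with the text "DRAFT" in the lower-right corner.

A dark label reading "DRAFT" appears in the lower-right corner.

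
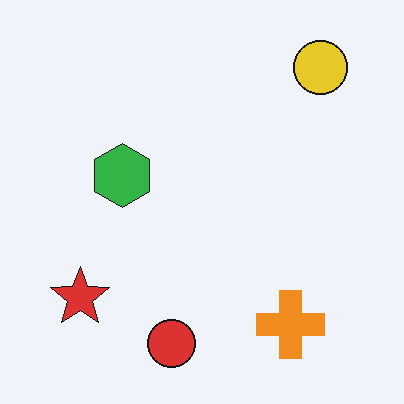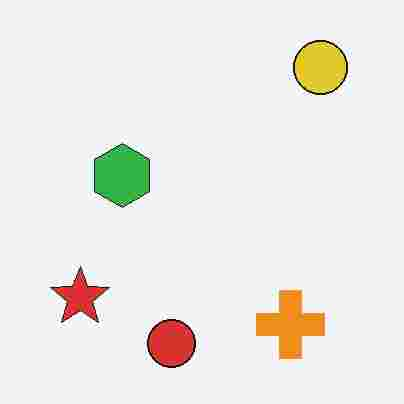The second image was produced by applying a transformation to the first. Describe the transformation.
This is the original image heavily JPEG-compressed with obvious blocking artifacts.

Blocky 8×8 compression artifacts appear around shape edges and the flat background shows ringing — characteristic JPEG degradation.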